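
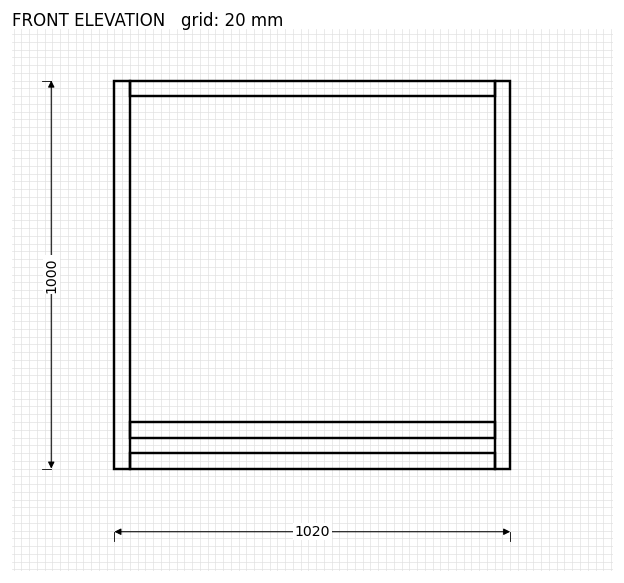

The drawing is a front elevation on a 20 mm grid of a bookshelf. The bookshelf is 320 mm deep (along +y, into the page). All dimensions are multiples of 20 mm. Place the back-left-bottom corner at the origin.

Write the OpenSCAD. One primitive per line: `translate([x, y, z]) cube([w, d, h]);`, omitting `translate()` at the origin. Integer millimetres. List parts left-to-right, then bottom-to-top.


cube([40, 320, 1000]);
translate([40, 0, 0]) cube([940, 320, 40]);
translate([40, 0, 80]) cube([940, 320, 40]);
translate([40, 0, 960]) cube([940, 320, 40]);
translate([980, 0, 0]) cube([40, 320, 1000]);


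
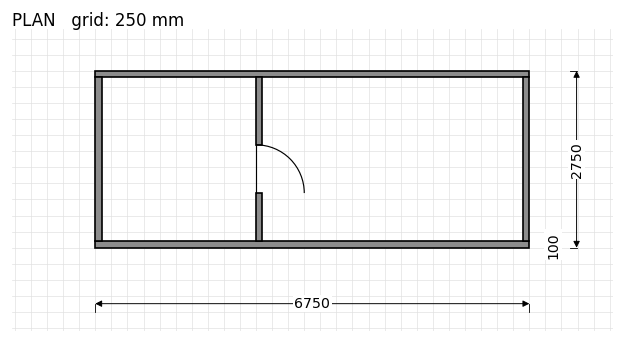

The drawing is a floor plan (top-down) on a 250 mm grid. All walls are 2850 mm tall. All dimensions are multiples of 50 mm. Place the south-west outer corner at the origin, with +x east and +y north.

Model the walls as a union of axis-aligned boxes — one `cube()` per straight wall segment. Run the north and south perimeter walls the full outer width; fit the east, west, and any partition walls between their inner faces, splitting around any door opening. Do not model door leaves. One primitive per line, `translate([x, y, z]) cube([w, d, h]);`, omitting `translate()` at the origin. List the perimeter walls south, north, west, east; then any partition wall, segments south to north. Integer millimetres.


cube([6750, 100, 2850]);
translate([0, 2650, 0]) cube([6750, 100, 2850]);
translate([0, 100, 0]) cube([100, 2550, 2850]);
translate([6650, 100, 0]) cube([100, 2550, 2850]);
translate([2500, 100, 0]) cube([100, 750, 2850]);
translate([2500, 1600, 0]) cube([100, 1050, 2850]);


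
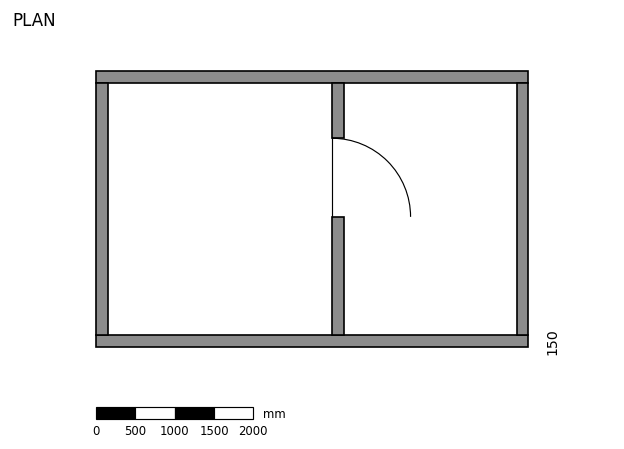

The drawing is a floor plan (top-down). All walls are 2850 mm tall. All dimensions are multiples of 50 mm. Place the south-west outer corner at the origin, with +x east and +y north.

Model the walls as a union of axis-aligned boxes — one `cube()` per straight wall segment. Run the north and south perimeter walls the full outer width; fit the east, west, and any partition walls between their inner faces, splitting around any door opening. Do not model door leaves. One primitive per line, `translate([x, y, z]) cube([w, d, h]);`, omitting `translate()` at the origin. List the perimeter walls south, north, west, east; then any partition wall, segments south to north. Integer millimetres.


cube([5500, 150, 2850]);
translate([0, 3350, 0]) cube([5500, 150, 2850]);
translate([0, 150, 0]) cube([150, 3200, 2850]);
translate([5350, 150, 0]) cube([150, 3200, 2850]);
translate([3000, 150, 0]) cube([150, 1500, 2850]);
translate([3000, 2650, 0]) cube([150, 700, 2850]);


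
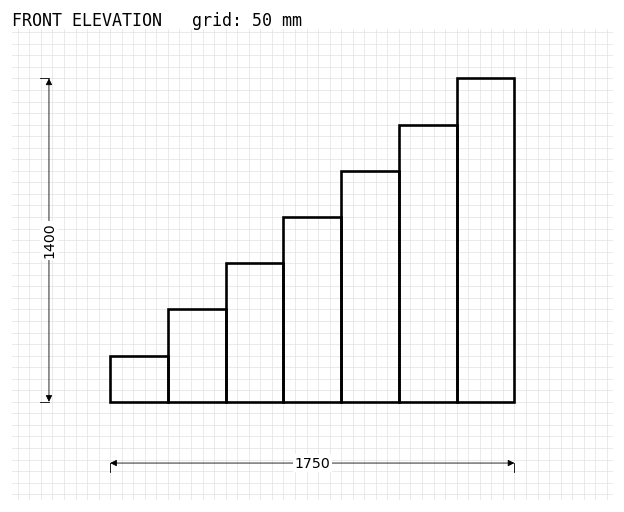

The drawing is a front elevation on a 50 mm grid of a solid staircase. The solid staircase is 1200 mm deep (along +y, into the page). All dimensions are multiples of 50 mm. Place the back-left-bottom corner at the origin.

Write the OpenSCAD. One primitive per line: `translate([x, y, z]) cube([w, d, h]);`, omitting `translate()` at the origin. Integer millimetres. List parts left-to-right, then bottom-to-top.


cube([250, 1200, 200]);
translate([250, 0, 0]) cube([250, 1200, 400]);
translate([500, 0, 0]) cube([250, 1200, 600]);
translate([750, 0, 0]) cube([250, 1200, 800]);
translate([1000, 0, 0]) cube([250, 1200, 1000]);
translate([1250, 0, 0]) cube([250, 1200, 1200]);
translate([1500, 0, 0]) cube([250, 1200, 1400]);


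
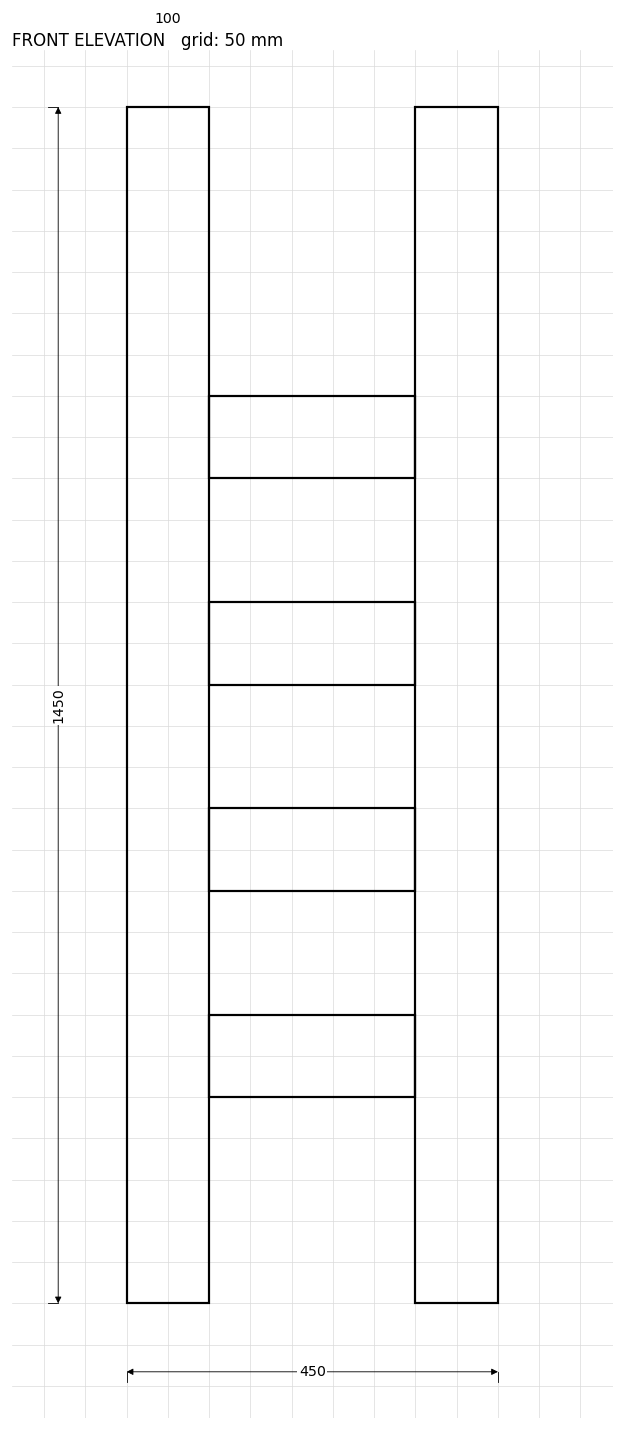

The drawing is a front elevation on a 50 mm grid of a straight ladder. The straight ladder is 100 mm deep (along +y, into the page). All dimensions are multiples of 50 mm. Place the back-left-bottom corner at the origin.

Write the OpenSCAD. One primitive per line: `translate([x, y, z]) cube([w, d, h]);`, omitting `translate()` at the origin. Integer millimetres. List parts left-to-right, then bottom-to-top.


cube([100, 100, 1450]);
translate([100, 0, 250]) cube([250, 100, 100]);
translate([100, 0, 500]) cube([250, 100, 100]);
translate([100, 0, 750]) cube([250, 100, 100]);
translate([100, 0, 1000]) cube([250, 100, 100]);
translate([350, 0, 0]) cube([100, 100, 1450]);


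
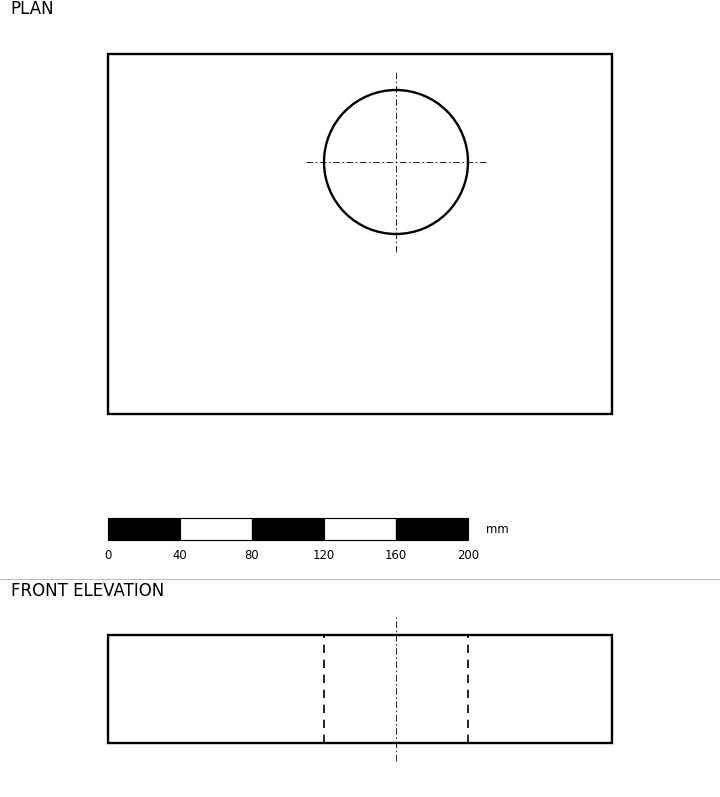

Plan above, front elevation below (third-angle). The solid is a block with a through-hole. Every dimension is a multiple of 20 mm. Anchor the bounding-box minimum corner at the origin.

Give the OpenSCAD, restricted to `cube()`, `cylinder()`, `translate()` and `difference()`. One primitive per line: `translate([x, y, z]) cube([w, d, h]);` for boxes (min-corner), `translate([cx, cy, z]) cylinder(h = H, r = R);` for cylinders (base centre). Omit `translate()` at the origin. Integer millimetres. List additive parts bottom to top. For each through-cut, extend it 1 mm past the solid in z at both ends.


difference() {
  cube([280, 200, 60]);
  translate([160, 140, -1]) cylinder(h = 62, r = 40);
}


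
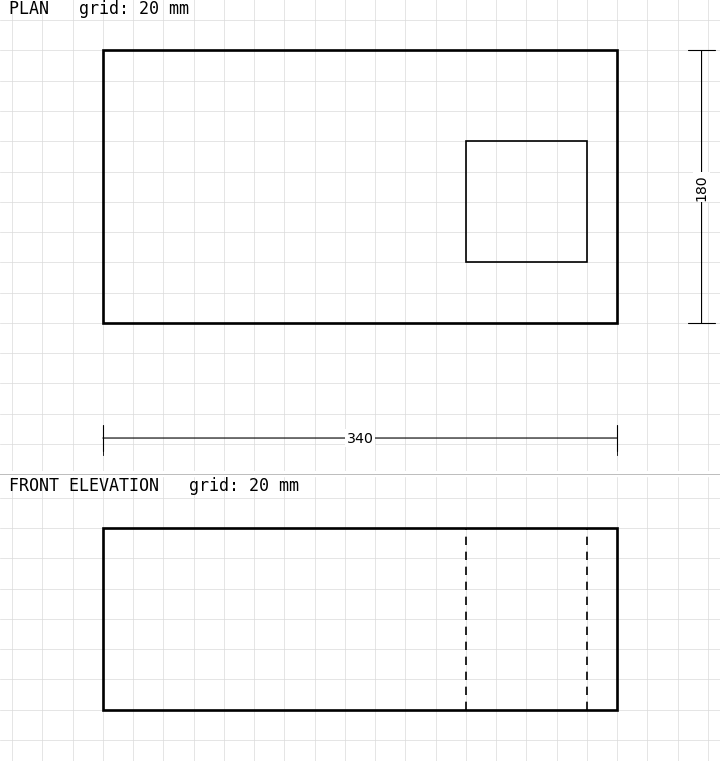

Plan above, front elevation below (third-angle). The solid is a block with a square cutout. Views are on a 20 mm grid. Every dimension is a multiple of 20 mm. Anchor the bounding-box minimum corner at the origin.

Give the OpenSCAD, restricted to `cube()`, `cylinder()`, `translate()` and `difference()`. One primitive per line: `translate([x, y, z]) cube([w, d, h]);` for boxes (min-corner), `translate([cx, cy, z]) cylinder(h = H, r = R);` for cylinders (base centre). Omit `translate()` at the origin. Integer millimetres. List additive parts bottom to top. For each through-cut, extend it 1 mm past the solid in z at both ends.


difference() {
  cube([340, 180, 120]);
  translate([240, 40, -1]) cube([80, 80, 122]);
}


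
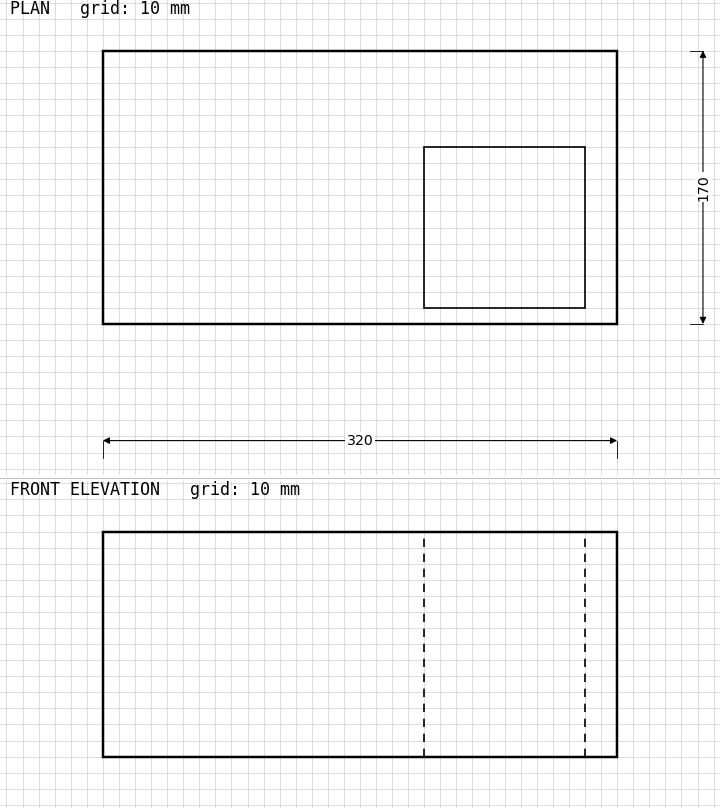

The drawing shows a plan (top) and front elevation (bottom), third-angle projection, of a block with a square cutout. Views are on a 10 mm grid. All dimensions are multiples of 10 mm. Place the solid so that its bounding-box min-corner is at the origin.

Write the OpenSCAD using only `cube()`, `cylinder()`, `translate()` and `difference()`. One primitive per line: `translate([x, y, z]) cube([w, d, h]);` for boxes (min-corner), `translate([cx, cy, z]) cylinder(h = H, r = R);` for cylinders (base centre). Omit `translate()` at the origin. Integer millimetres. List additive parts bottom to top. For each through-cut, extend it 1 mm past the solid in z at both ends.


difference() {
  cube([320, 170, 140]);
  translate([200, 10, -1]) cube([100, 100, 142]);
}


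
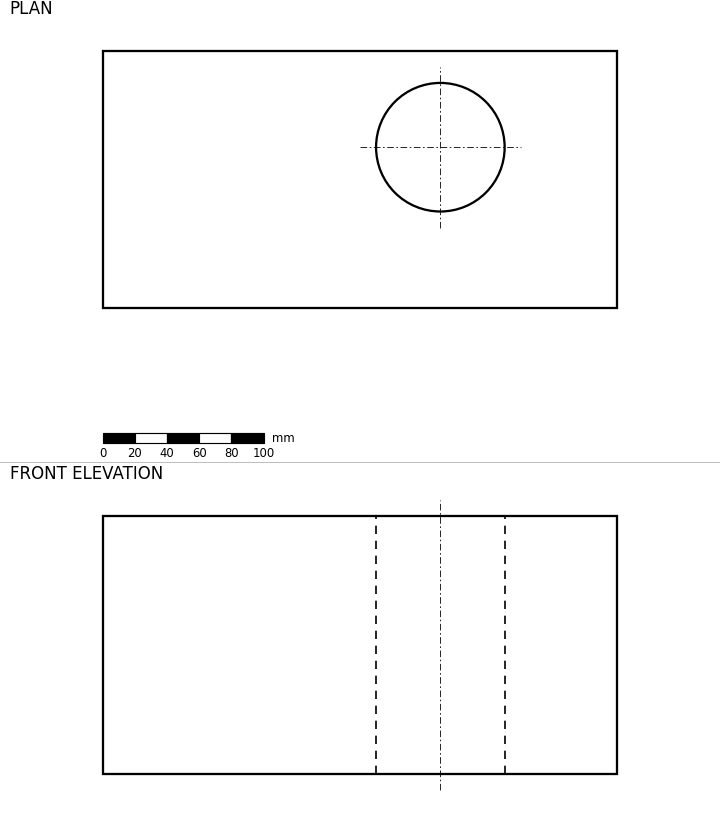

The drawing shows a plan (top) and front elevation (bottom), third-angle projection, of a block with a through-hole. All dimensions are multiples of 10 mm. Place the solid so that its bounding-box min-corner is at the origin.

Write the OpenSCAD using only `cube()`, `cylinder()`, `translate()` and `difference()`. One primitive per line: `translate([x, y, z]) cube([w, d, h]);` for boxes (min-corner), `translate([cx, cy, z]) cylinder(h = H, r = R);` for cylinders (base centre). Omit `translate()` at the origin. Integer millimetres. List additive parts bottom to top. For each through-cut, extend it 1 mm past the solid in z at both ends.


difference() {
  cube([320, 160, 160]);
  translate([210, 100, -1]) cylinder(h = 162, r = 40);
}


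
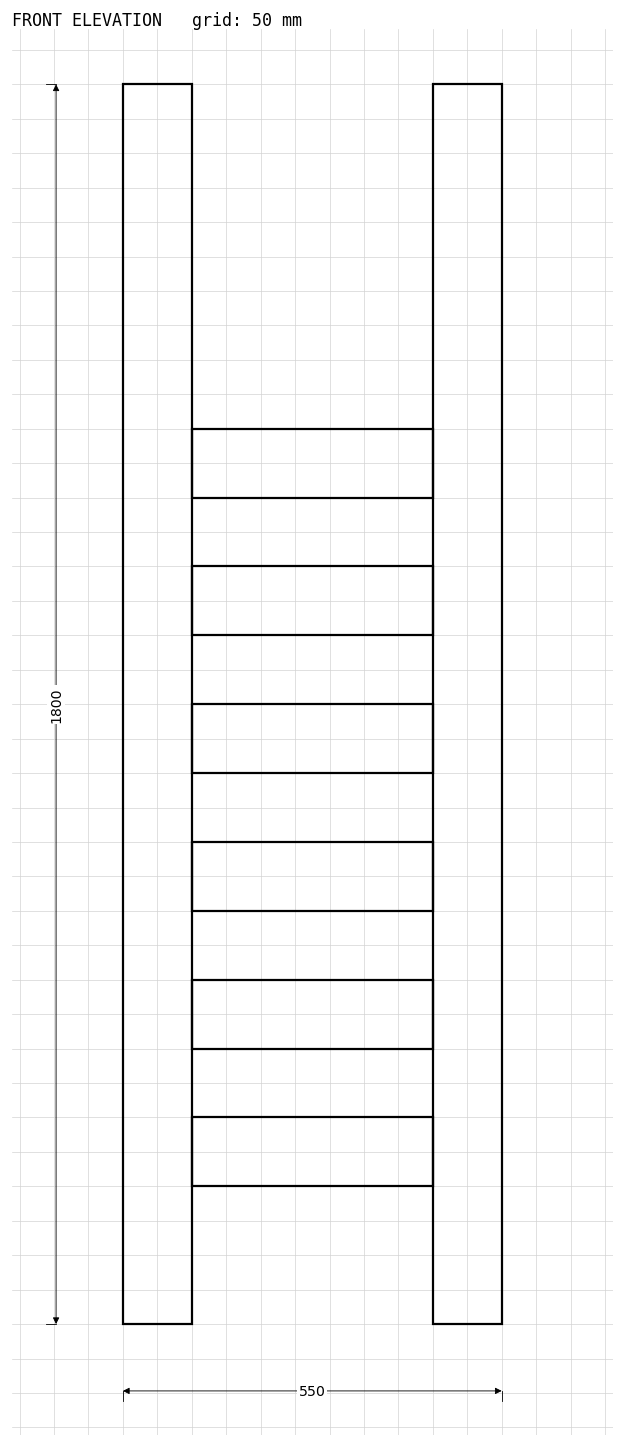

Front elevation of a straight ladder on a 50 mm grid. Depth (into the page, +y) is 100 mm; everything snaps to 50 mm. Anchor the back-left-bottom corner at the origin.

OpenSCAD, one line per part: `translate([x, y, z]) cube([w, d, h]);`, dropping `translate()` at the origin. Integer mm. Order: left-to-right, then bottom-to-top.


cube([100, 100, 1800]);
translate([100, 0, 200]) cube([350, 100, 100]);
translate([100, 0, 400]) cube([350, 100, 100]);
translate([100, 0, 600]) cube([350, 100, 100]);
translate([100, 0, 800]) cube([350, 100, 100]);
translate([100, 0, 1000]) cube([350, 100, 100]);
translate([100, 0, 1200]) cube([350, 100, 100]);
translate([450, 0, 0]) cube([100, 100, 1800]);


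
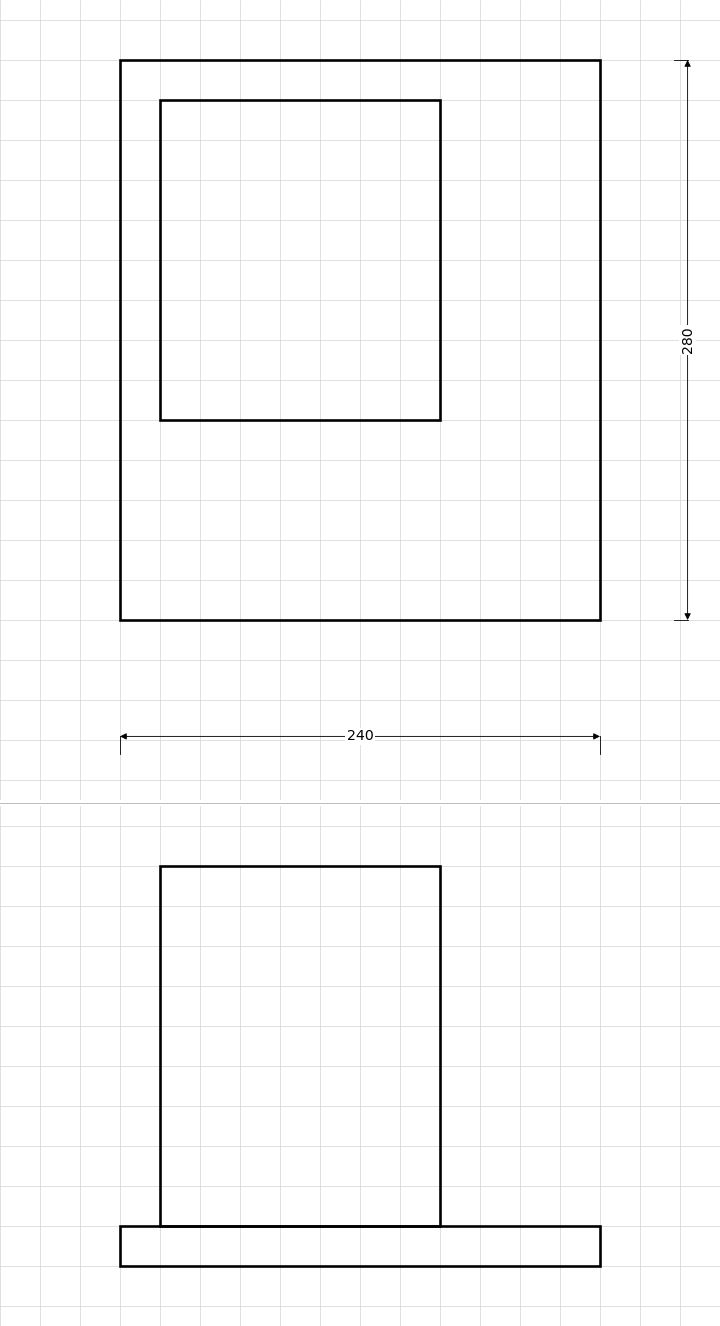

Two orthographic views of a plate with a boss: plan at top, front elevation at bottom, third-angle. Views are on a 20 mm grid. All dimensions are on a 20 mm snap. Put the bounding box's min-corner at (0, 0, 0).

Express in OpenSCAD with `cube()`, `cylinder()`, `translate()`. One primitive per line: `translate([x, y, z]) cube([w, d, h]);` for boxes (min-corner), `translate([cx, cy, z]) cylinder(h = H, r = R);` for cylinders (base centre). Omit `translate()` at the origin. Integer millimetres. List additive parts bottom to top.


cube([240, 280, 20]);
translate([20, 100, 20]) cube([140, 160, 180]);


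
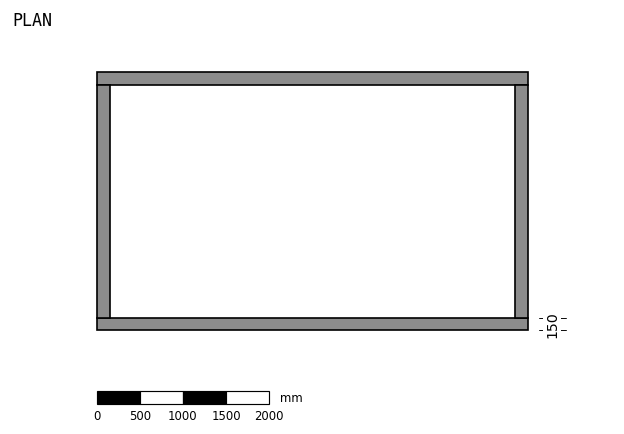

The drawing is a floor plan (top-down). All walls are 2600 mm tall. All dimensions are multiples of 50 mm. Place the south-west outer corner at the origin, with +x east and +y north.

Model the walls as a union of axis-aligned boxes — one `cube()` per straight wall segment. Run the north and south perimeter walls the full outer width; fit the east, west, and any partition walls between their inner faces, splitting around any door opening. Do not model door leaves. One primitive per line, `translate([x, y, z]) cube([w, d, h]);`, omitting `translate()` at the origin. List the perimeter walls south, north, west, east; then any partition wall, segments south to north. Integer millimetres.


cube([5000, 150, 2600]);
translate([0, 2850, 0]) cube([5000, 150, 2600]);
translate([0, 150, 0]) cube([150, 2700, 2600]);
translate([4850, 150, 0]) cube([150, 2700, 2600]);


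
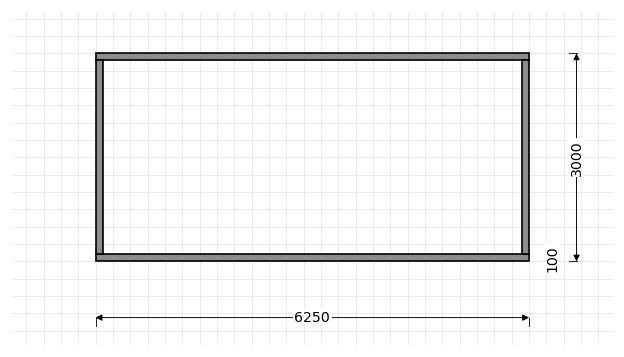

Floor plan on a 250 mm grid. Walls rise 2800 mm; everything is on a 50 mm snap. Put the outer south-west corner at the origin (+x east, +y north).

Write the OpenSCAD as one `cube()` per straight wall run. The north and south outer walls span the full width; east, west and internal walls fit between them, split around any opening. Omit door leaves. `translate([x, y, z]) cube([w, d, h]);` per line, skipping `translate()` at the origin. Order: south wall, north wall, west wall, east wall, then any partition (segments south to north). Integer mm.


cube([6250, 100, 2800]);
translate([0, 2900, 0]) cube([6250, 100, 2800]);
translate([0, 100, 0]) cube([100, 2800, 2800]);
translate([6150, 100, 0]) cube([100, 2800, 2800]);


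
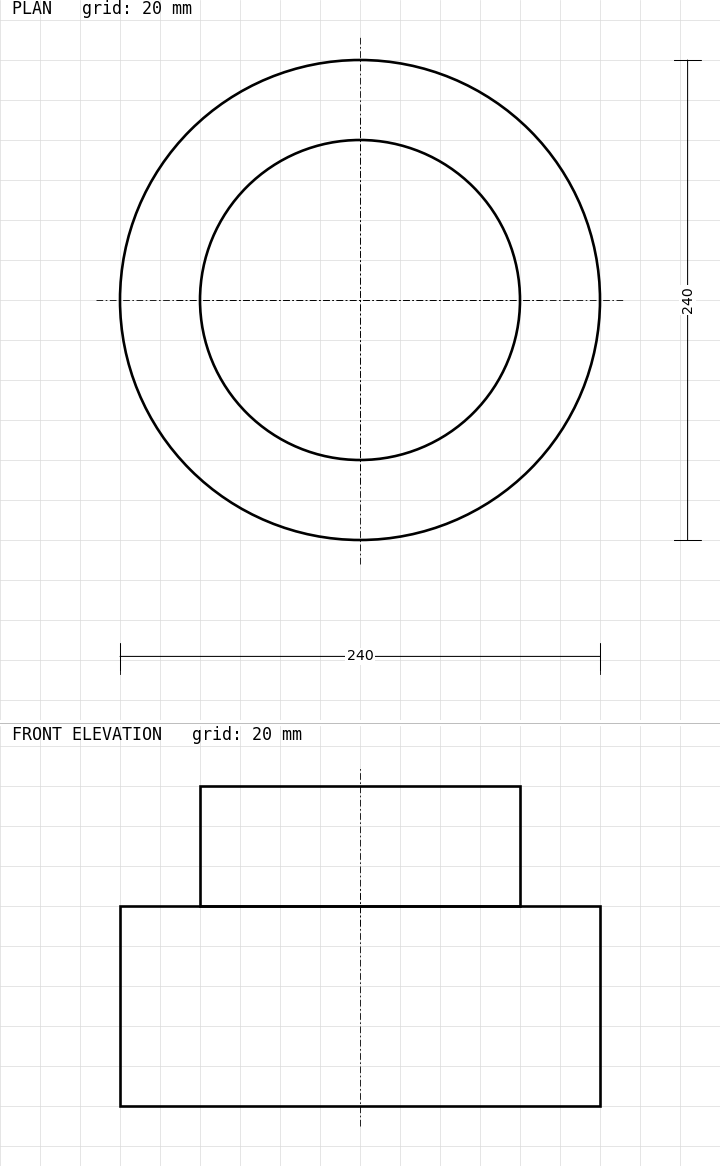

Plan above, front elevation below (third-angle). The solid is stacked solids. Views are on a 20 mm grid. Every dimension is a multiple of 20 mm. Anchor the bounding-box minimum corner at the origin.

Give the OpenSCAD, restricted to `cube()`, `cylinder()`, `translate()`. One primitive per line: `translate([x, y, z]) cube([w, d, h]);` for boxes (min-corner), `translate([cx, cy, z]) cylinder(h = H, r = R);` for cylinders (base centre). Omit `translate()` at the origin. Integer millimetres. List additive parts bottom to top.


translate([120, 120, 0]) cylinder(h = 100, r = 120);
translate([120, 120, 100]) cylinder(h = 60, r = 80);


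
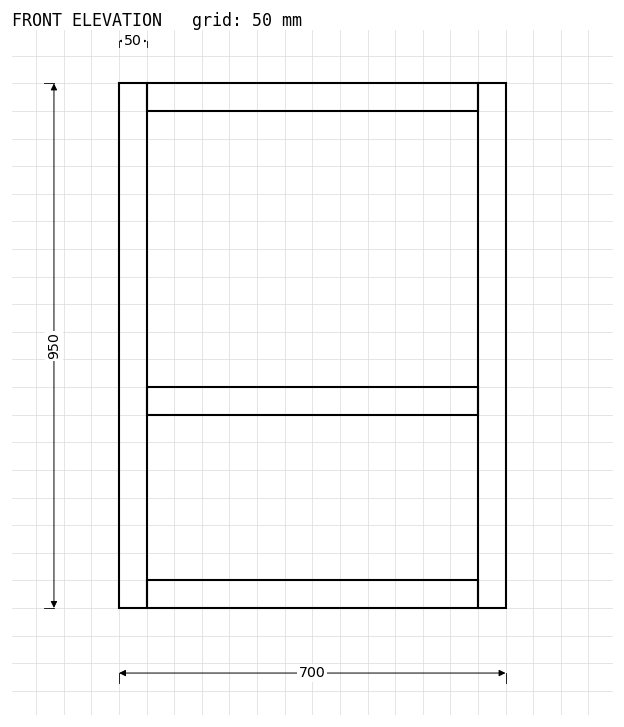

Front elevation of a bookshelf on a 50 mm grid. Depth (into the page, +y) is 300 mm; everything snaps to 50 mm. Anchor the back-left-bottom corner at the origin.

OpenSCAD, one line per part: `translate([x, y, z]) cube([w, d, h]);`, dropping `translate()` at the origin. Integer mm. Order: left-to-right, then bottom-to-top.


cube([50, 300, 950]);
translate([50, 0, 0]) cube([600, 300, 50]);
translate([50, 0, 350]) cube([600, 300, 50]);
translate([50, 0, 900]) cube([600, 300, 50]);
translate([650, 0, 0]) cube([50, 300, 950]);


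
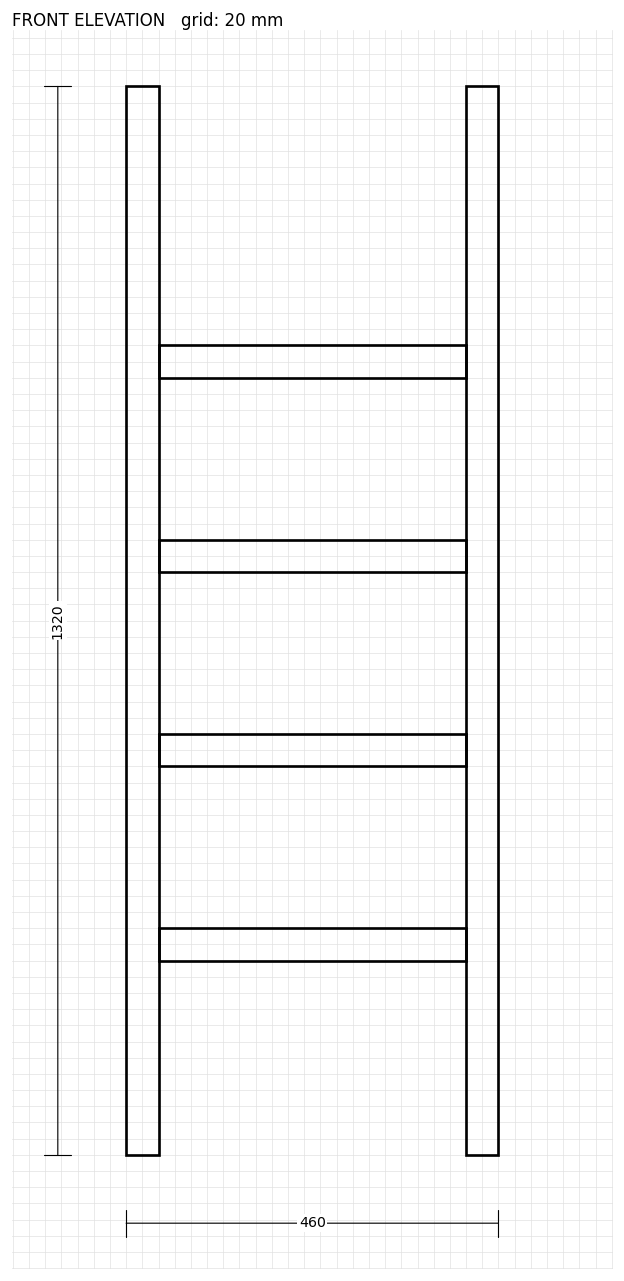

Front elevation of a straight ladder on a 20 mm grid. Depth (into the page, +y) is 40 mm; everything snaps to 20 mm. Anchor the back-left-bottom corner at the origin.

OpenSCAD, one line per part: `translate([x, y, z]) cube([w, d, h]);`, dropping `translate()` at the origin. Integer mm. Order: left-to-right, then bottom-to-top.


cube([40, 40, 1320]);
translate([40, 0, 240]) cube([380, 40, 40]);
translate([40, 0, 480]) cube([380, 40, 40]);
translate([40, 0, 720]) cube([380, 40, 40]);
translate([40, 0, 960]) cube([380, 40, 40]);
translate([420, 0, 0]) cube([40, 40, 1320]);


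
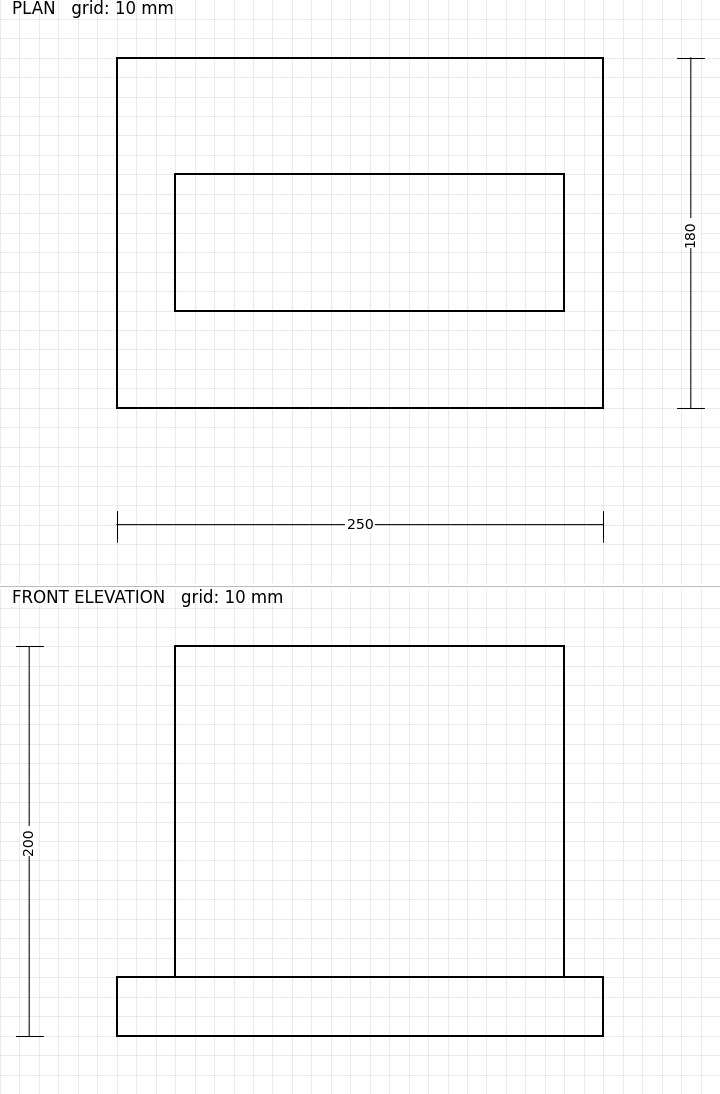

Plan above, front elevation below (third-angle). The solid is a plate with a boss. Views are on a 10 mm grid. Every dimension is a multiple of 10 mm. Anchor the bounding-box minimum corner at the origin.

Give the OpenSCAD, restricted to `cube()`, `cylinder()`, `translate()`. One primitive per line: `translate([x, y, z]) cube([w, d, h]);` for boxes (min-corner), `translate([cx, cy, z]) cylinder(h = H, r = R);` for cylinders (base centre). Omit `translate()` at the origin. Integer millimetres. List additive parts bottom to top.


cube([250, 180, 30]);
translate([30, 50, 30]) cube([200, 70, 170]);


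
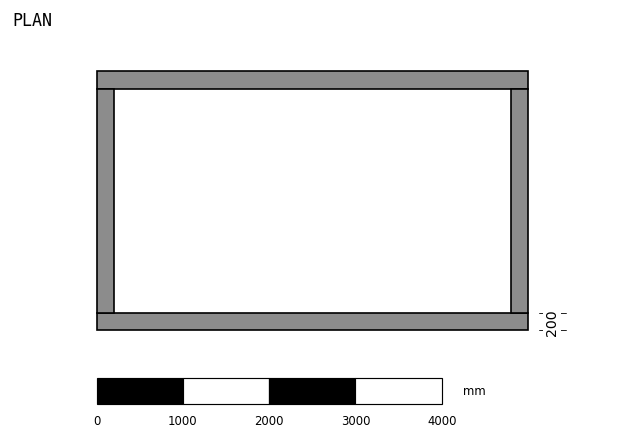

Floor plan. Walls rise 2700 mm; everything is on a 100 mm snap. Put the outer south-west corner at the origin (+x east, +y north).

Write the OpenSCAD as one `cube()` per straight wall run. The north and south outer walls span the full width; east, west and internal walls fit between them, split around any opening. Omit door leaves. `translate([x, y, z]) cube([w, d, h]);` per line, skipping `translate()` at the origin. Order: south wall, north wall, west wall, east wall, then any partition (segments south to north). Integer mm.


cube([5000, 200, 2700]);
translate([0, 2800, 0]) cube([5000, 200, 2700]);
translate([0, 200, 0]) cube([200, 2600, 2700]);
translate([4800, 200, 0]) cube([200, 2600, 2700]);


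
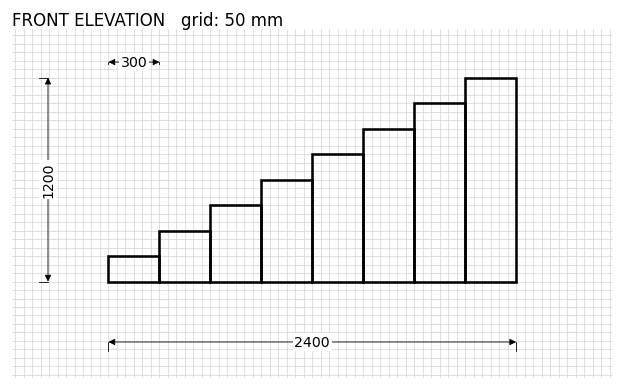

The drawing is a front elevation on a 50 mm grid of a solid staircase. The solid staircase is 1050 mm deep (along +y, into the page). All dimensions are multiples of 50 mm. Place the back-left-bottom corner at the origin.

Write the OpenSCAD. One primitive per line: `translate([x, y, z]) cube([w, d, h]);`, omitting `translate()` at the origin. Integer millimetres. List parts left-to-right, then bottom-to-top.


cube([300, 1050, 150]);
translate([300, 0, 0]) cube([300, 1050, 300]);
translate([600, 0, 0]) cube([300, 1050, 450]);
translate([900, 0, 0]) cube([300, 1050, 600]);
translate([1200, 0, 0]) cube([300, 1050, 750]);
translate([1500, 0, 0]) cube([300, 1050, 900]);
translate([1800, 0, 0]) cube([300, 1050, 1050]);
translate([2100, 0, 0]) cube([300, 1050, 1200]);


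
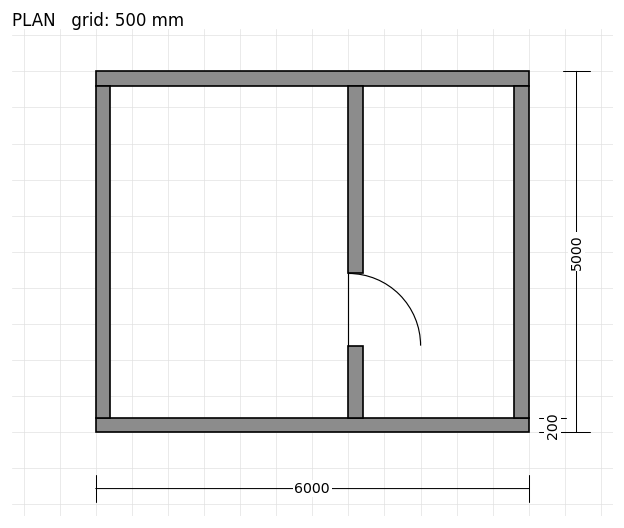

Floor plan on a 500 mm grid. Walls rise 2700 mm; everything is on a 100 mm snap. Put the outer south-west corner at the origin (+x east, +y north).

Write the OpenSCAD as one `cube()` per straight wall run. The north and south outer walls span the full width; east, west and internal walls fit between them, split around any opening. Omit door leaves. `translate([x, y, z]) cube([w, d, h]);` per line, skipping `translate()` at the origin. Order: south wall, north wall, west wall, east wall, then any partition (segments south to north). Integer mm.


cube([6000, 200, 2700]);
translate([0, 4800, 0]) cube([6000, 200, 2700]);
translate([0, 200, 0]) cube([200, 4600, 2700]);
translate([5800, 200, 0]) cube([200, 4600, 2700]);
translate([3500, 200, 0]) cube([200, 1000, 2700]);
translate([3500, 2200, 0]) cube([200, 2600, 2700]);


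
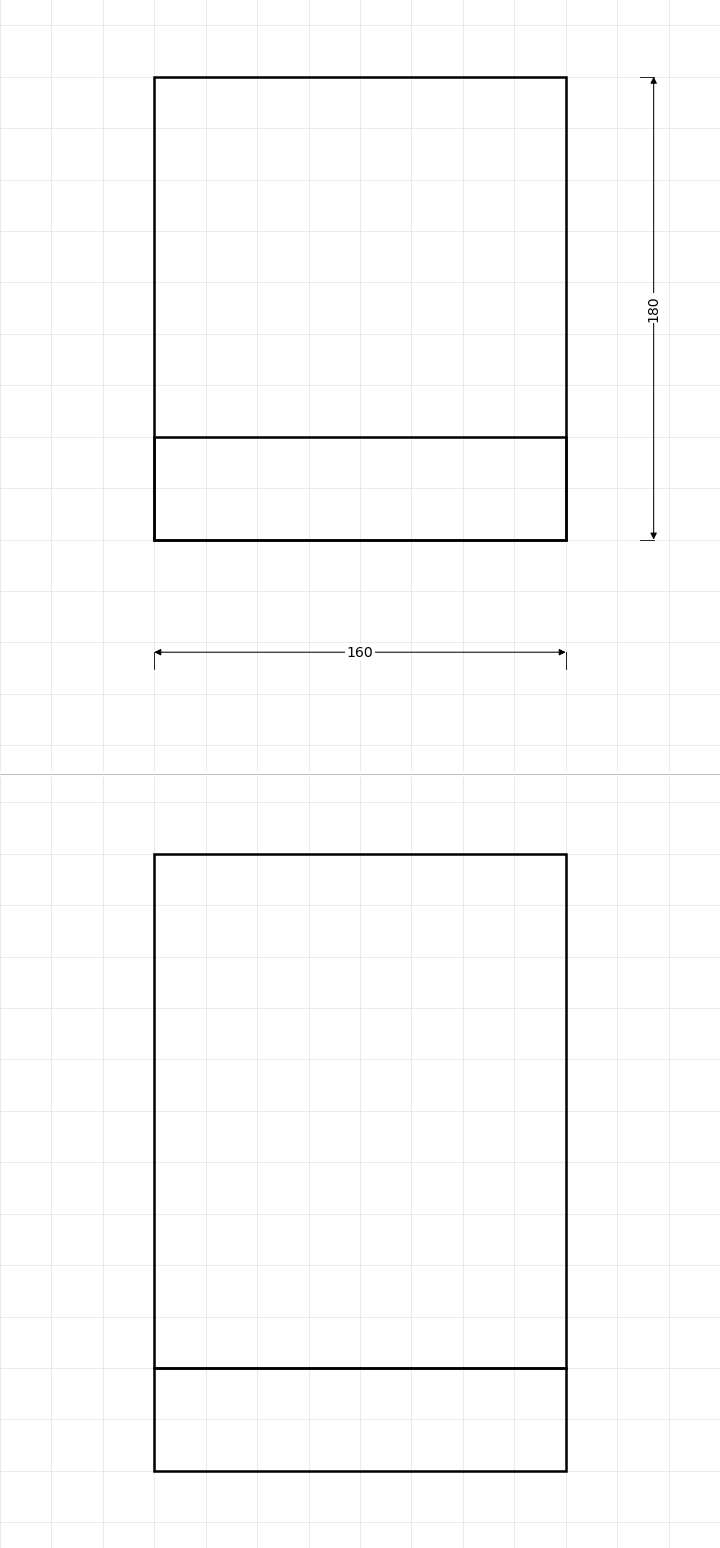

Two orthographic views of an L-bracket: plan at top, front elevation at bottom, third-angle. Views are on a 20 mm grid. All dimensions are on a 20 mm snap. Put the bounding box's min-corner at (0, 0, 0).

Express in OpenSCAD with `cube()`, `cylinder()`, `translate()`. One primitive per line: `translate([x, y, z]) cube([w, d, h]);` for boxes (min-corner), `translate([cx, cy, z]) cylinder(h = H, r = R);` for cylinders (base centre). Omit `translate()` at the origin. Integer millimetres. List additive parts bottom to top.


cube([160, 180, 40]);
translate([0, 0, 40]) cube([160, 40, 200]);


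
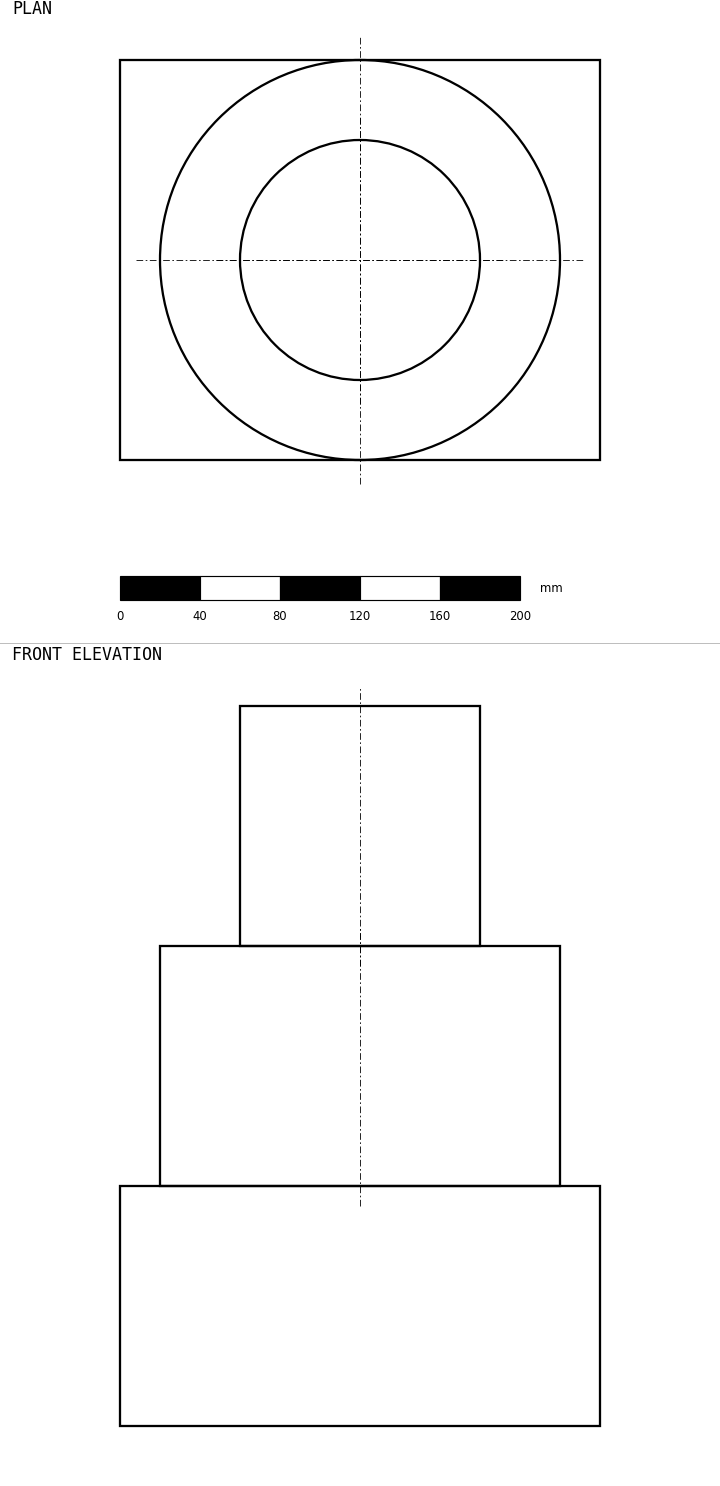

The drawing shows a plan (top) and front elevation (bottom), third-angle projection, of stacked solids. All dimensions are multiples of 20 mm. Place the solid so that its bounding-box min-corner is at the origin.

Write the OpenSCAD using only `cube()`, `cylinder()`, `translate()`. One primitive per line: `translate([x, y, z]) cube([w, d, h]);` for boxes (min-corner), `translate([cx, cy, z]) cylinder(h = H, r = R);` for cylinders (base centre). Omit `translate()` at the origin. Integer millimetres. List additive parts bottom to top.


cube([240, 200, 120]);
translate([120, 100, 120]) cylinder(h = 120, r = 100);
translate([120, 100, 240]) cylinder(h = 120, r = 60);


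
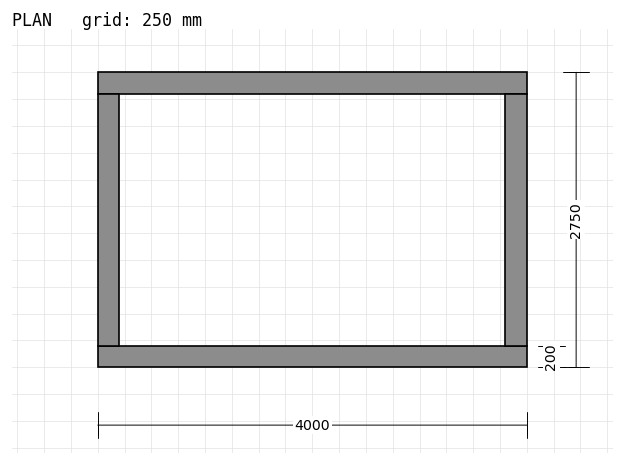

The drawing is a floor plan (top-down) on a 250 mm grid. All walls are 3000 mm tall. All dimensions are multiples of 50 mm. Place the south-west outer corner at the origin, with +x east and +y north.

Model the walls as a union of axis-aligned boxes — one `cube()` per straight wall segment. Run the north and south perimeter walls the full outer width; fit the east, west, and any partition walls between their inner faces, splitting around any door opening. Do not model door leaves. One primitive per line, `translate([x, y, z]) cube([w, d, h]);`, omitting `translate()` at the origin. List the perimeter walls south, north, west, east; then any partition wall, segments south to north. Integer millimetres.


cube([4000, 200, 3000]);
translate([0, 2550, 0]) cube([4000, 200, 3000]);
translate([0, 200, 0]) cube([200, 2350, 3000]);
translate([3800, 200, 0]) cube([200, 2350, 3000]);


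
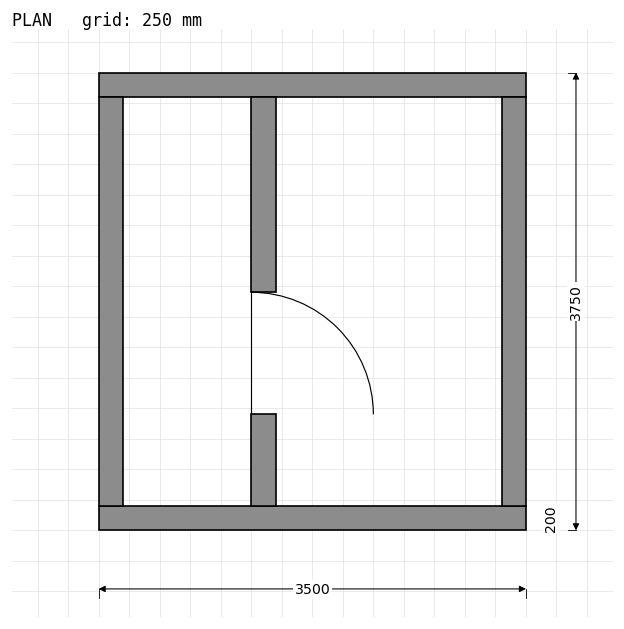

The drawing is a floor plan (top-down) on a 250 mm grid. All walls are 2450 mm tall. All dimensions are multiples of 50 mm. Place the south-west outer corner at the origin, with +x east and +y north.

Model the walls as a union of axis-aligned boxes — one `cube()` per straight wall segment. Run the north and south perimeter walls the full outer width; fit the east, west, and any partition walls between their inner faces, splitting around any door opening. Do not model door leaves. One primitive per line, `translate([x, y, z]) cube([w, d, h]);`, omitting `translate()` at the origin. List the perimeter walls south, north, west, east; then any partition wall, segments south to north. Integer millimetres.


cube([3500, 200, 2450]);
translate([0, 3550, 0]) cube([3500, 200, 2450]);
translate([0, 200, 0]) cube([200, 3350, 2450]);
translate([3300, 200, 0]) cube([200, 3350, 2450]);
translate([1250, 200, 0]) cube([200, 750, 2450]);
translate([1250, 1950, 0]) cube([200, 1600, 2450]);


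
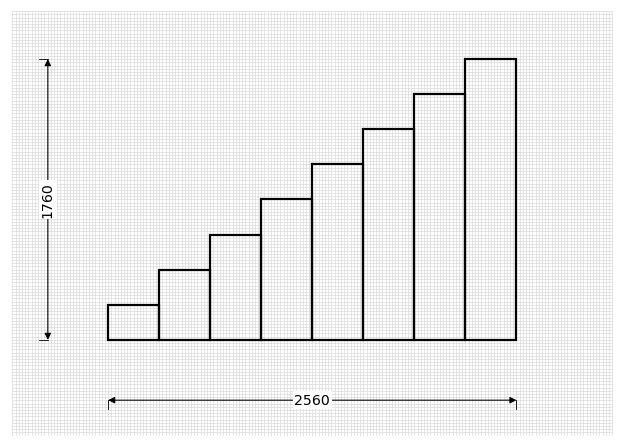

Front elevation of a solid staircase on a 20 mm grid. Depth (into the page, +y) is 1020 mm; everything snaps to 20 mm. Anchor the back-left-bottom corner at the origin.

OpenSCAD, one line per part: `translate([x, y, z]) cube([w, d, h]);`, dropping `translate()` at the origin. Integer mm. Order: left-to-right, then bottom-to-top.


cube([320, 1020, 220]);
translate([320, 0, 0]) cube([320, 1020, 440]);
translate([640, 0, 0]) cube([320, 1020, 660]);
translate([960, 0, 0]) cube([320, 1020, 880]);
translate([1280, 0, 0]) cube([320, 1020, 1100]);
translate([1600, 0, 0]) cube([320, 1020, 1320]);
translate([1920, 0, 0]) cube([320, 1020, 1540]);
translate([2240, 0, 0]) cube([320, 1020, 1760]);


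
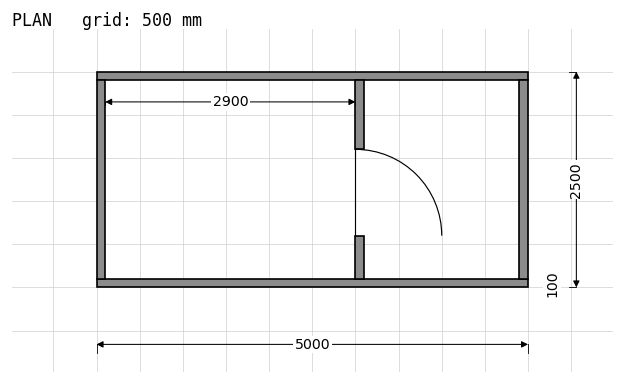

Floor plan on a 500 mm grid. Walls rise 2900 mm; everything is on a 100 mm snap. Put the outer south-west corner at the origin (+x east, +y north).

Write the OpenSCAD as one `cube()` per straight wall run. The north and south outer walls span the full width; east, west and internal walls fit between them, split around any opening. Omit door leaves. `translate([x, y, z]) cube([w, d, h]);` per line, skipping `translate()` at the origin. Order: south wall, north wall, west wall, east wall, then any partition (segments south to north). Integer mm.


cube([5000, 100, 2900]);
translate([0, 2400, 0]) cube([5000, 100, 2900]);
translate([0, 100, 0]) cube([100, 2300, 2900]);
translate([4900, 100, 0]) cube([100, 2300, 2900]);
translate([3000, 100, 0]) cube([100, 500, 2900]);
translate([3000, 1600, 0]) cube([100, 800, 2900]);


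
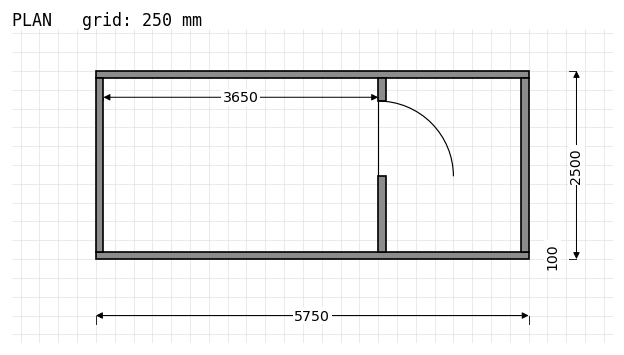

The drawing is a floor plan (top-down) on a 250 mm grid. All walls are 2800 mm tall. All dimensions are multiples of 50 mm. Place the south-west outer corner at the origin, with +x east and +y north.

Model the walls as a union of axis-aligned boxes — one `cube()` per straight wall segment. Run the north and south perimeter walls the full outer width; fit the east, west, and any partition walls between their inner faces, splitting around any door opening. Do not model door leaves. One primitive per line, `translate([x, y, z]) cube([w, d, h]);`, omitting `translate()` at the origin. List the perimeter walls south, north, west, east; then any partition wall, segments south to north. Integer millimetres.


cube([5750, 100, 2800]);
translate([0, 2400, 0]) cube([5750, 100, 2800]);
translate([0, 100, 0]) cube([100, 2300, 2800]);
translate([5650, 100, 0]) cube([100, 2300, 2800]);
translate([3750, 100, 0]) cube([100, 1000, 2800]);
translate([3750, 2100, 0]) cube([100, 300, 2800]);


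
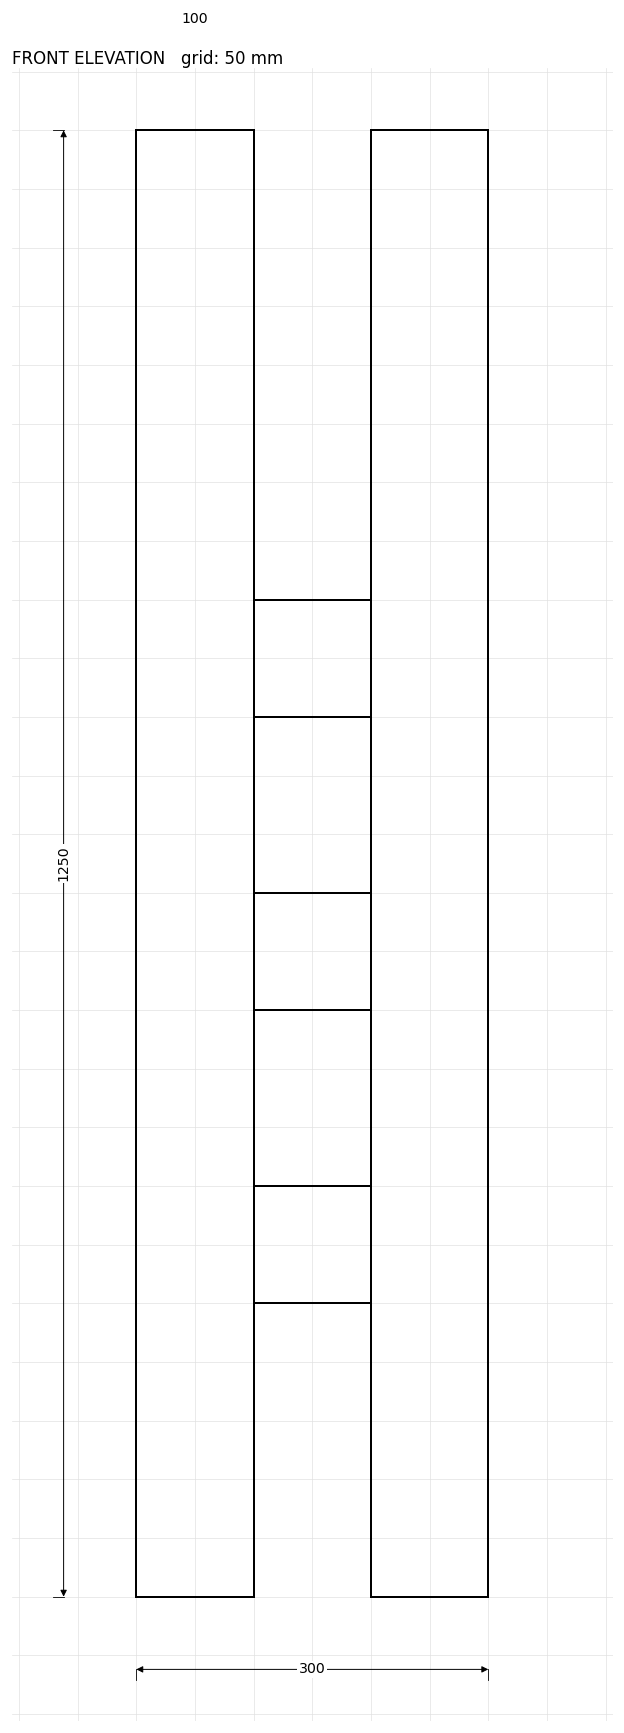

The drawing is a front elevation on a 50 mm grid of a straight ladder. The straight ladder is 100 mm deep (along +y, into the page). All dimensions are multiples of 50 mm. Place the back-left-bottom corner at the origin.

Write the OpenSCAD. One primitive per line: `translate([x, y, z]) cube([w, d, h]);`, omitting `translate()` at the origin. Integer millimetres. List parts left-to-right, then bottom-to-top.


cube([100, 100, 1250]);
translate([100, 0, 250]) cube([100, 100, 100]);
translate([100, 0, 500]) cube([100, 100, 100]);
translate([100, 0, 750]) cube([100, 100, 100]);
translate([200, 0, 0]) cube([100, 100, 1250]);


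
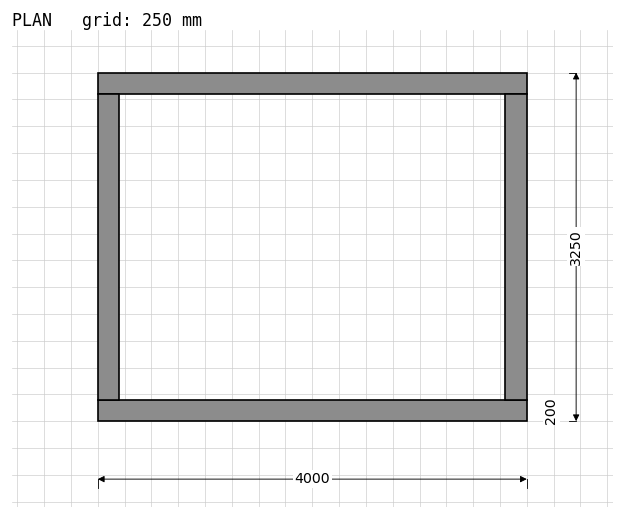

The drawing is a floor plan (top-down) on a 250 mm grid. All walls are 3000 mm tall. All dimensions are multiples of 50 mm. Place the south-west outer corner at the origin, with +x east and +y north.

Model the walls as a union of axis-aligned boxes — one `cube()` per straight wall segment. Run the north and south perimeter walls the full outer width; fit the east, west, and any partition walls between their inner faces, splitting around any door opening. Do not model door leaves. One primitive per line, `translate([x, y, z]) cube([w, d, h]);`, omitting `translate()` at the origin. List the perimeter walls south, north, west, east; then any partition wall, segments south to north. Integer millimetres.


cube([4000, 200, 3000]);
translate([0, 3050, 0]) cube([4000, 200, 3000]);
translate([0, 200, 0]) cube([200, 2850, 3000]);
translate([3800, 200, 0]) cube([200, 2850, 3000]);


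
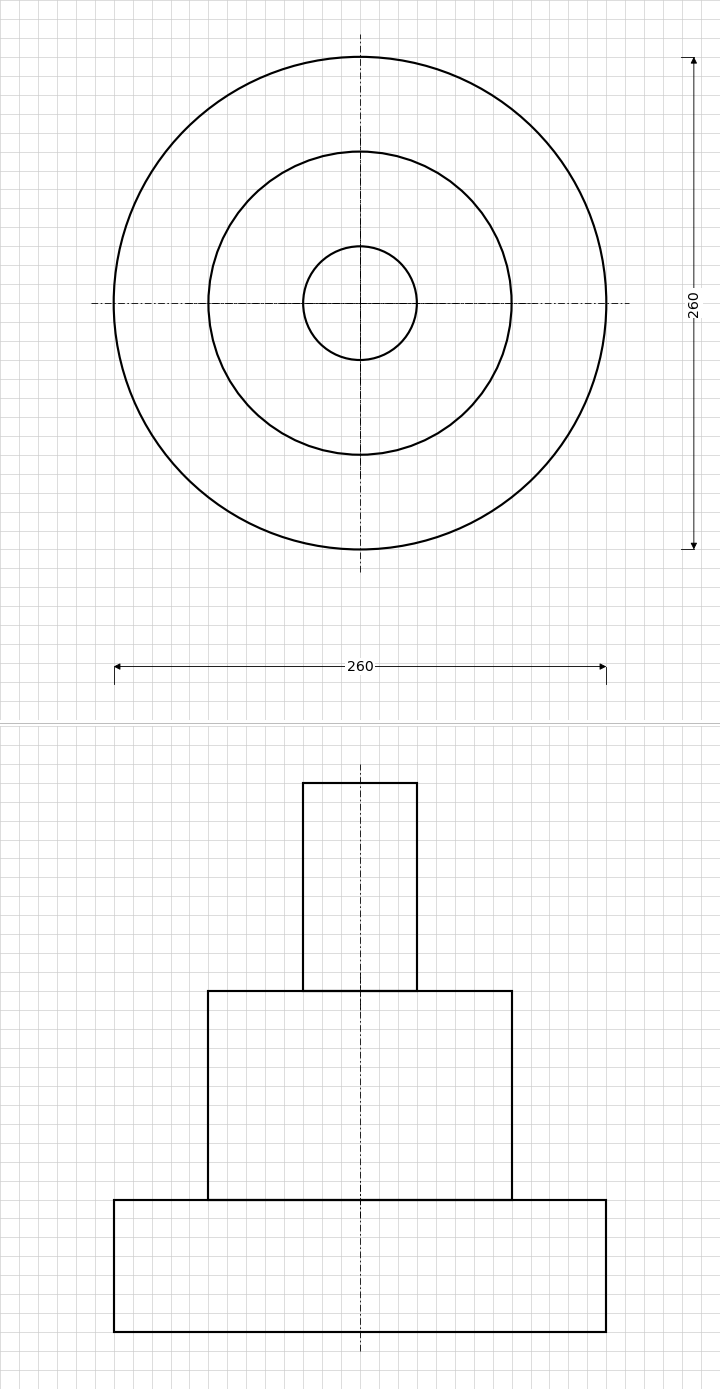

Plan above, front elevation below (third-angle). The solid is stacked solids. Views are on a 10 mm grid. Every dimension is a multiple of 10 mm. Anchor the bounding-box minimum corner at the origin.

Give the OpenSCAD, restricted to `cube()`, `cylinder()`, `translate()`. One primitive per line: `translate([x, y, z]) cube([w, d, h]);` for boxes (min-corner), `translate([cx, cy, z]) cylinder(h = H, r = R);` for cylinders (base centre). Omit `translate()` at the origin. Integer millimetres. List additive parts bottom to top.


translate([130, 130, 0]) cylinder(h = 70, r = 130);
translate([130, 130, 70]) cylinder(h = 110, r = 80);
translate([130, 130, 180]) cylinder(h = 110, r = 30);


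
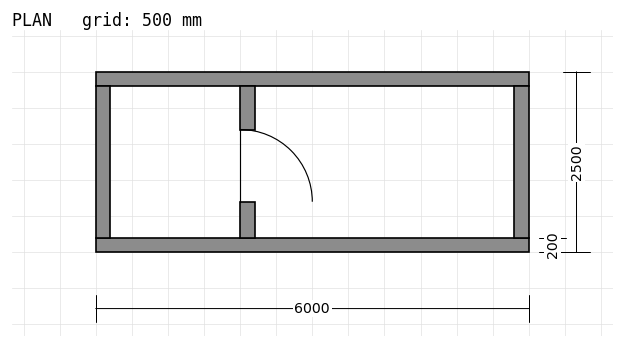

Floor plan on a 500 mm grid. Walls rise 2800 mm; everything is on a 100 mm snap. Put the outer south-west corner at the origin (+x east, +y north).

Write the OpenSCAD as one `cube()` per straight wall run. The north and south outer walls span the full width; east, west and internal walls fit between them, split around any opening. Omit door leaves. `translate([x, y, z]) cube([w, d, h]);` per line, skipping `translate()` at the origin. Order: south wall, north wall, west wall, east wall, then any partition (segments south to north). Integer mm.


cube([6000, 200, 2800]);
translate([0, 2300, 0]) cube([6000, 200, 2800]);
translate([0, 200, 0]) cube([200, 2100, 2800]);
translate([5800, 200, 0]) cube([200, 2100, 2800]);
translate([2000, 200, 0]) cube([200, 500, 2800]);
translate([2000, 1700, 0]) cube([200, 600, 2800]);


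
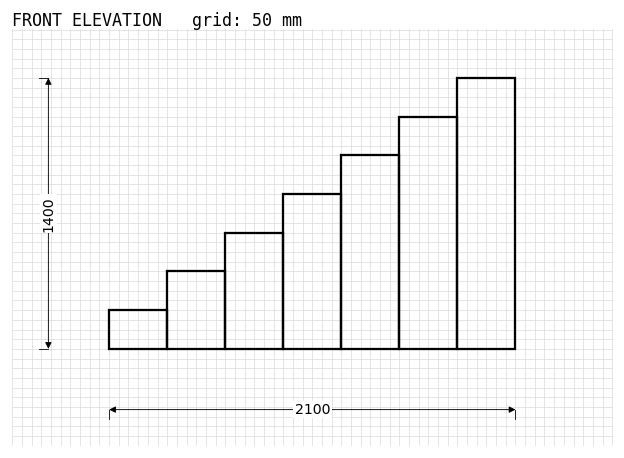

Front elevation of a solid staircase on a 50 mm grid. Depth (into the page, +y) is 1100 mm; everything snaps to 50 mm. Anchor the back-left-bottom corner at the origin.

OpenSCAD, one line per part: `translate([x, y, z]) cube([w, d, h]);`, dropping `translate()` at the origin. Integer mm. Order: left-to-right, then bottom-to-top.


cube([300, 1100, 200]);
translate([300, 0, 0]) cube([300, 1100, 400]);
translate([600, 0, 0]) cube([300, 1100, 600]);
translate([900, 0, 0]) cube([300, 1100, 800]);
translate([1200, 0, 0]) cube([300, 1100, 1000]);
translate([1500, 0, 0]) cube([300, 1100, 1200]);
translate([1800, 0, 0]) cube([300, 1100, 1400]);


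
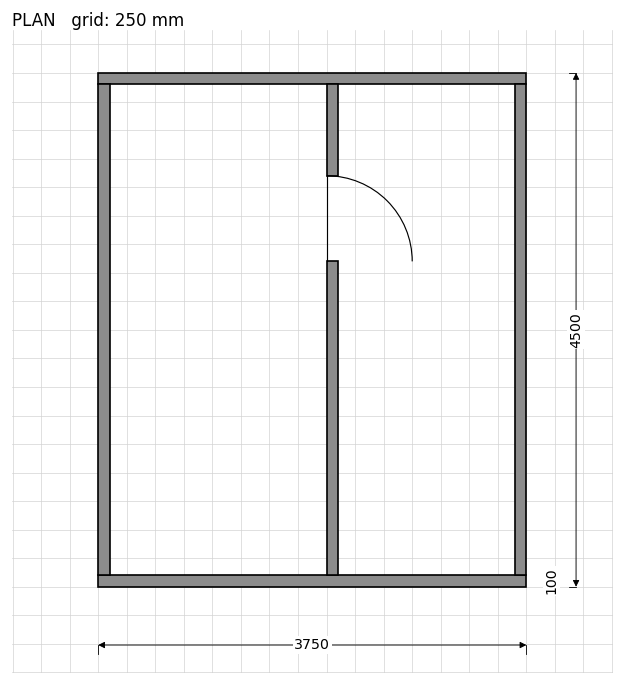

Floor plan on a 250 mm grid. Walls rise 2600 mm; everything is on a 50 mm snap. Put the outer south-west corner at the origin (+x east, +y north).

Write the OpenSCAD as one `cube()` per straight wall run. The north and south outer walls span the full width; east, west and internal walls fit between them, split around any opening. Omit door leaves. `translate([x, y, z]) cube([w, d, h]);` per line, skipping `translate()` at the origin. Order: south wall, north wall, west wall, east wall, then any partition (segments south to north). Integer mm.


cube([3750, 100, 2600]);
translate([0, 4400, 0]) cube([3750, 100, 2600]);
translate([0, 100, 0]) cube([100, 4300, 2600]);
translate([3650, 100, 0]) cube([100, 4300, 2600]);
translate([2000, 100, 0]) cube([100, 2750, 2600]);
translate([2000, 3600, 0]) cube([100, 800, 2600]);


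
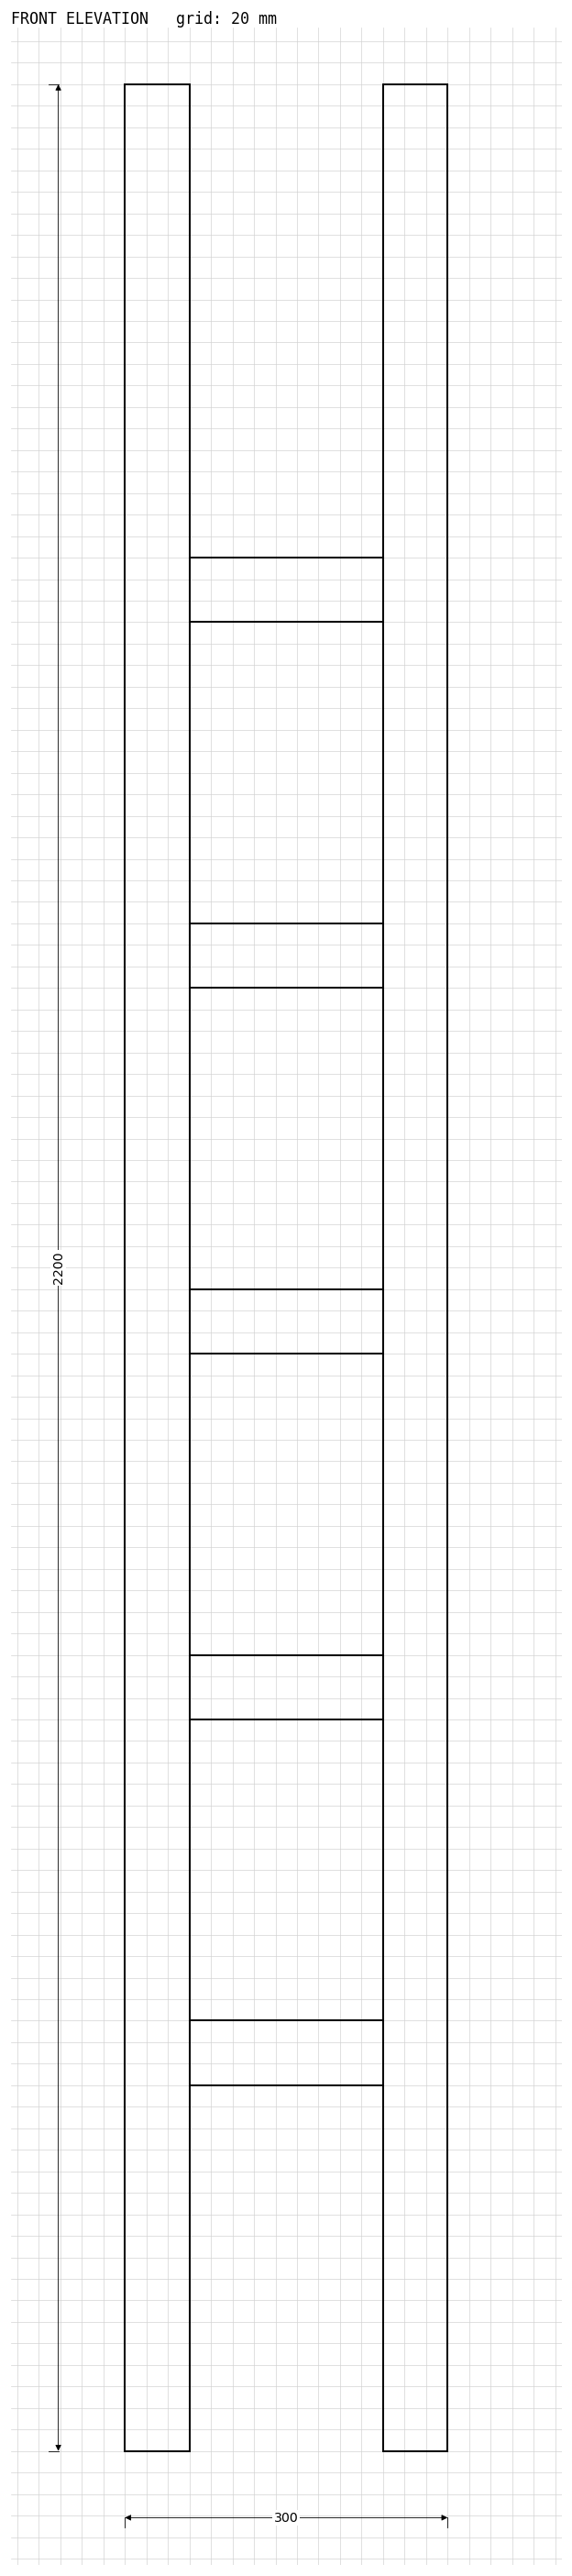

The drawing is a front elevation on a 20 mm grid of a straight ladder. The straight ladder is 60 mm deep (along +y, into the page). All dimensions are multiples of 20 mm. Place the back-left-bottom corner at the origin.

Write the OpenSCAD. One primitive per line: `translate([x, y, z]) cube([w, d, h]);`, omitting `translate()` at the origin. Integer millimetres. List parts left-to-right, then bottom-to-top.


cube([60, 60, 2200]);
translate([60, 0, 340]) cube([180, 60, 60]);
translate([60, 0, 680]) cube([180, 60, 60]);
translate([60, 0, 1020]) cube([180, 60, 60]);
translate([60, 0, 1360]) cube([180, 60, 60]);
translate([60, 0, 1700]) cube([180, 60, 60]);
translate([240, 0, 0]) cube([60, 60, 2200]);


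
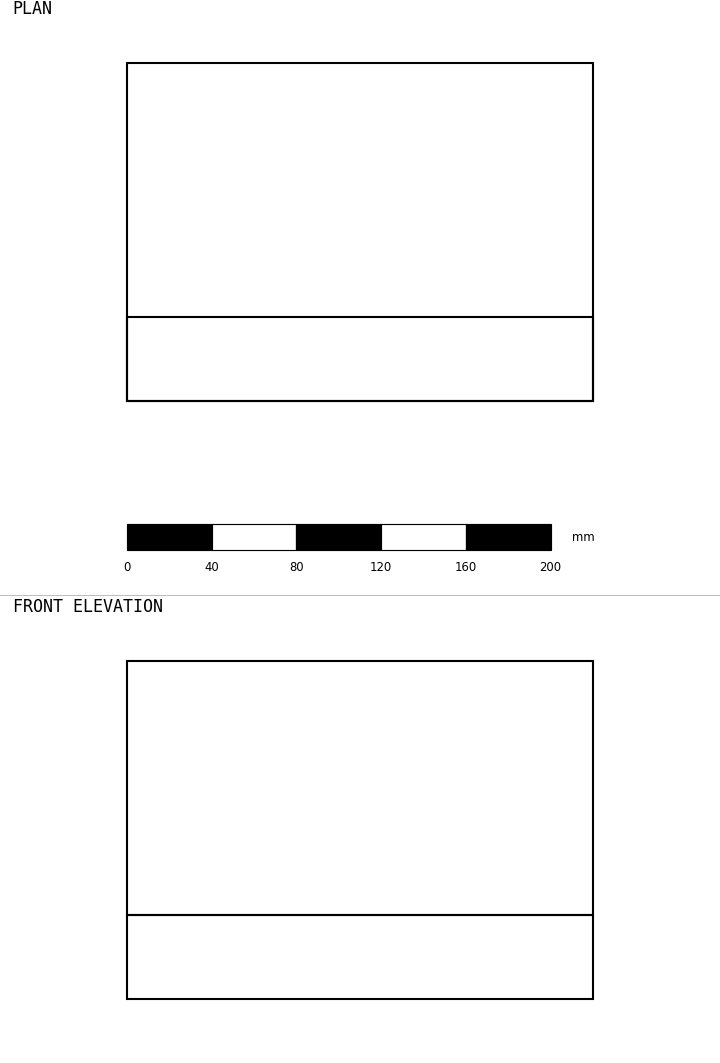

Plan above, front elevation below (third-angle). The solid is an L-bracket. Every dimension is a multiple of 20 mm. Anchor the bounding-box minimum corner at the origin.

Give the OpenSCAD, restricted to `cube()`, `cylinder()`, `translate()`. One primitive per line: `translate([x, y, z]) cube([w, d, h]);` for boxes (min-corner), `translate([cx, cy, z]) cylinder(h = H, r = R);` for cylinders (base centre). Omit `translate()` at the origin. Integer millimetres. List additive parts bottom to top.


cube([220, 160, 40]);
translate([0, 0, 40]) cube([220, 40, 120]);


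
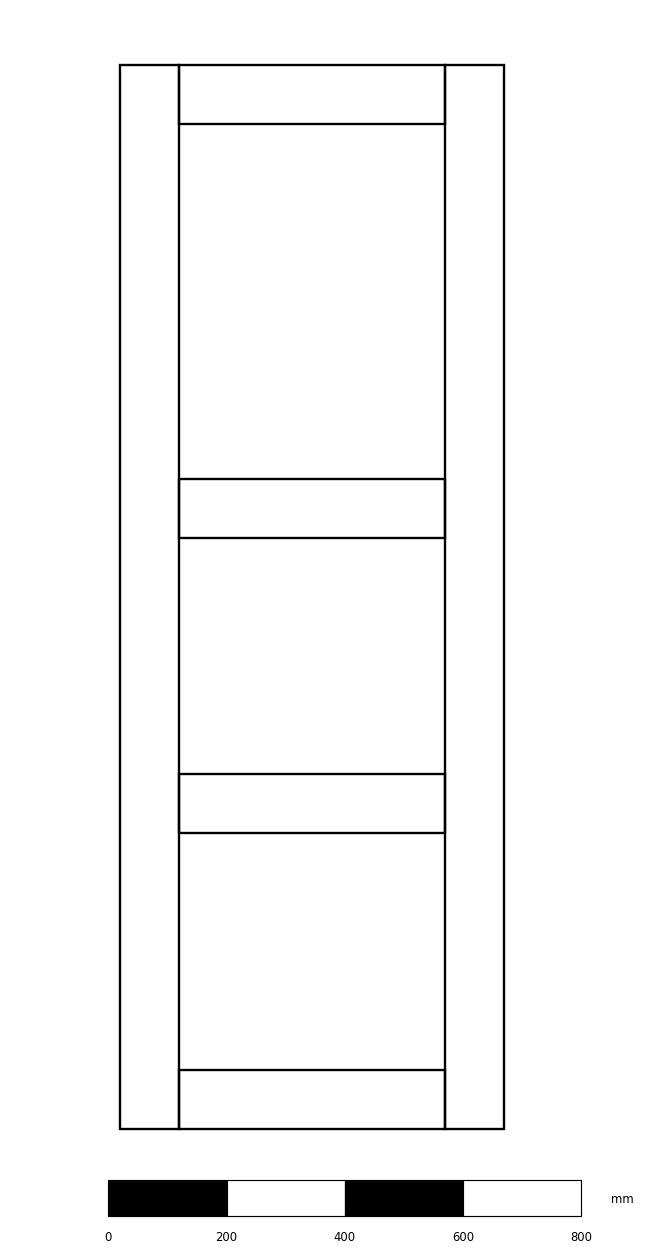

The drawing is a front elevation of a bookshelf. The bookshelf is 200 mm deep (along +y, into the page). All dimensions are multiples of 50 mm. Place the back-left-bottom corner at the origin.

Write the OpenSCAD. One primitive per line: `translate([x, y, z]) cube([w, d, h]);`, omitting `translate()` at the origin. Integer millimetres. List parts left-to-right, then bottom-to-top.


cube([100, 200, 1800]);
translate([100, 0, 0]) cube([450, 200, 100]);
translate([100, 0, 500]) cube([450, 200, 100]);
translate([100, 0, 1000]) cube([450, 200, 100]);
translate([100, 0, 1700]) cube([450, 200, 100]);
translate([550, 0, 0]) cube([100, 200, 1800]);


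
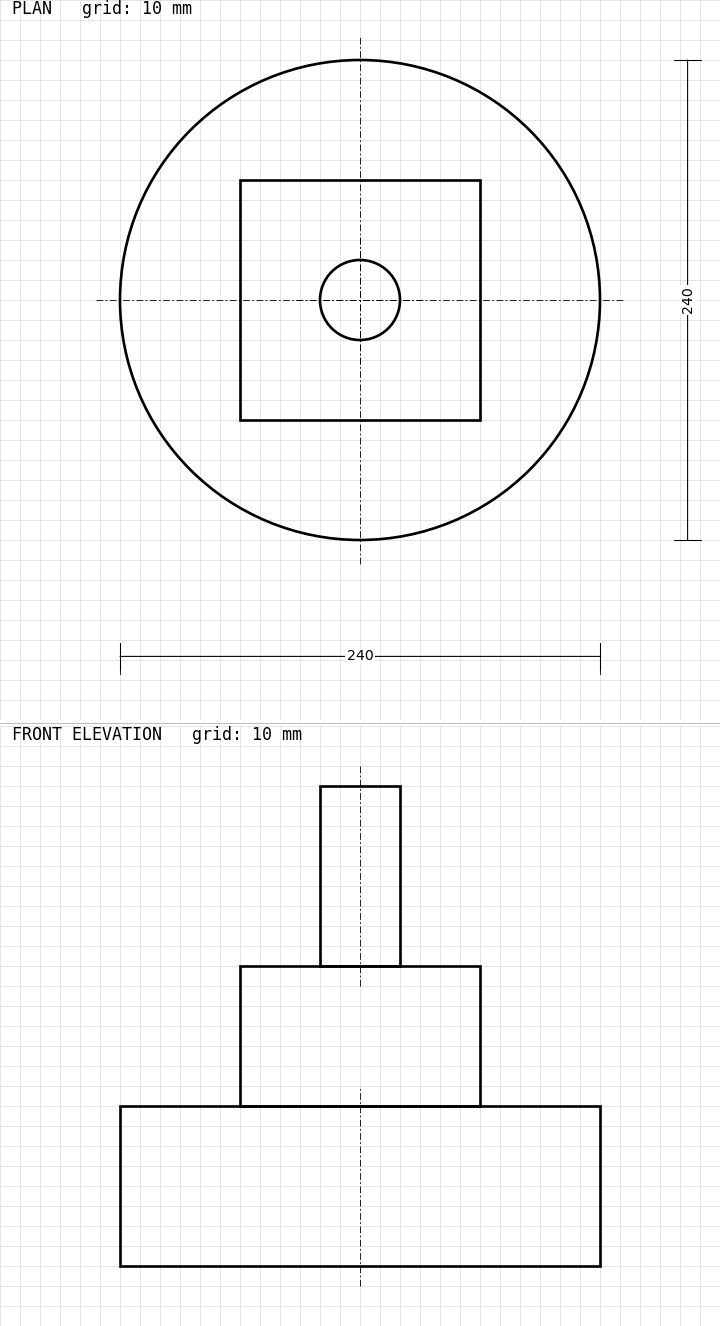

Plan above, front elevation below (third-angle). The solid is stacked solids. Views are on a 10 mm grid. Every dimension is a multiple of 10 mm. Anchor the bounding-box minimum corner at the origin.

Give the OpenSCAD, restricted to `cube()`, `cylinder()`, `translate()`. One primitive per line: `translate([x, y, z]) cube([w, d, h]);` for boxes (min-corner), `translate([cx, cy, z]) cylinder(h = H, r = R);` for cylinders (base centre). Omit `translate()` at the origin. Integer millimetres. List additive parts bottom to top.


translate([120, 120, 0]) cylinder(h = 80, r = 120);
translate([60, 60, 80]) cube([120, 120, 70]);
translate([120, 120, 150]) cylinder(h = 90, r = 20);
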